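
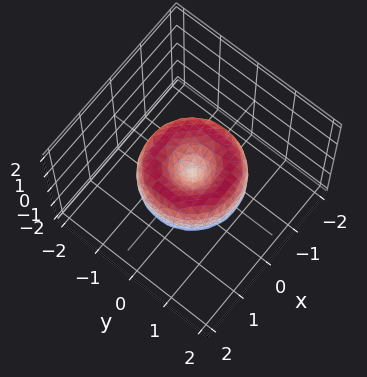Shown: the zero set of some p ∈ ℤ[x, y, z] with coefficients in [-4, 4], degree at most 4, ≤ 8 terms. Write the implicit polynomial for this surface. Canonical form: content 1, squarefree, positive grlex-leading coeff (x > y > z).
2*x^4 + 4*x^2*y^2 + 2*y^4 - 3*x^2 - 3*y^2 + 2*z^2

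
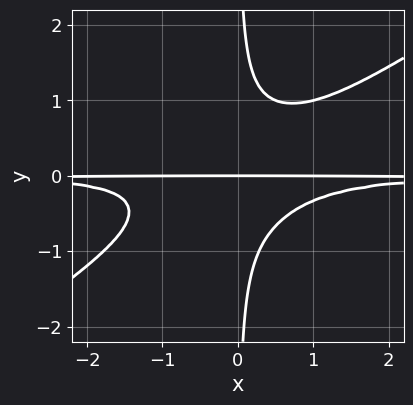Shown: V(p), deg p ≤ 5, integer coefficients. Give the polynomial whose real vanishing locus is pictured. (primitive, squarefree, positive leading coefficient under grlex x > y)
1. The degree is 4 — a generic line meets the curve in up to 4 points.
2. Checking where it meets the axes: the visible x-axis segment lies entirely on the curve; it crosses the y-axis at the gridline y = 0.
3. Together with the visible shape, these determine p as stated.

2*x^2*y^2 - 3*x*y^3 + y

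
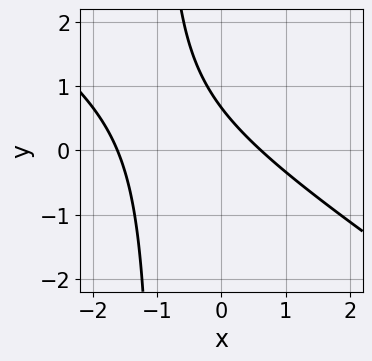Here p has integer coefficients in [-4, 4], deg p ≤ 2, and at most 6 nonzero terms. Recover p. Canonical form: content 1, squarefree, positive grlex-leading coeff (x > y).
2*x^2 + 3*x*y + 2*x + 3*y - 2

1. The degree is 2 — a generic line meets the curve in up to 2 points.
2. The integer polynomial consistent with all of this is the stated p.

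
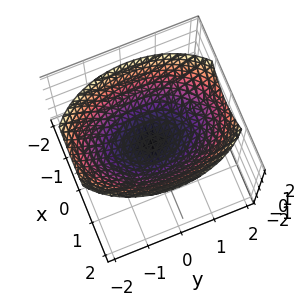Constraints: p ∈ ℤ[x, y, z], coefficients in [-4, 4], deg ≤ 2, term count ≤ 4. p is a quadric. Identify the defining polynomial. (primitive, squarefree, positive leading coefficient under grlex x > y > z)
2*x^2 + y^2 - 3*z

(a) deg p = 2.
(b) Symmetries: it's symmetric under y → −y, forcing even powers of y; mirror symmetry x ↦ −x ⇒ only even powers of x.
(c) From the axis intercepts and sections: one x-axis crossing is at x = 0; it meets the z-axis at z = 0 (among the integer gridlines); it crosses the y-axis at the gridline y = 0.
(d) Together with the visible shape, these determine p as stated.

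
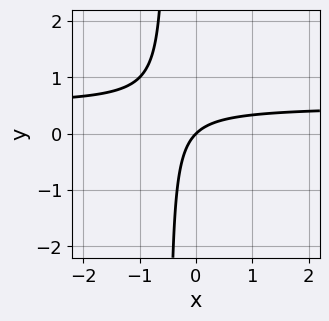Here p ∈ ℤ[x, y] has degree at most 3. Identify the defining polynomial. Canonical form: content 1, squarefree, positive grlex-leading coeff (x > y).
2*x*y - x + y

1. deg p = 2.
2. From the axis intercepts and sections: one x-axis crossing is at x = 0; it crosses the y-axis at the gridline y = 0.
3. Putting this together gives p.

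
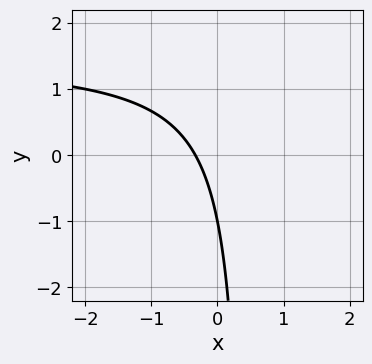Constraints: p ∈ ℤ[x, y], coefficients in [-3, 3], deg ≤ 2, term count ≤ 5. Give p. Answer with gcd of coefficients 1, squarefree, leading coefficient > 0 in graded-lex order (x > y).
(a) deg p = 2. A generic line meets the curve in up to 2 points.
(b) Reading off the gridlines: it crosses the y-axis at the gridline y = -1.
(c) These observations pin down the coefficients.

2*x*y - 3*x - y - 1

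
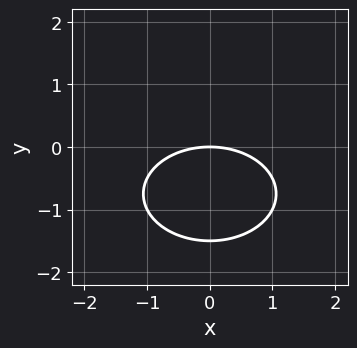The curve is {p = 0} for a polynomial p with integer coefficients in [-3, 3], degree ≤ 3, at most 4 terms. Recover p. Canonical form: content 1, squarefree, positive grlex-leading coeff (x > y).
x^2 + 2*y^2 + 3*y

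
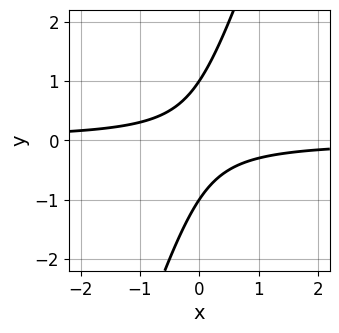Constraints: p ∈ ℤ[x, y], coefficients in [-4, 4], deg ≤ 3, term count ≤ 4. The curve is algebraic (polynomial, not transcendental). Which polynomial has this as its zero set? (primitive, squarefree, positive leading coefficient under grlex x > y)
(a) The degree is 2 — a generic line meets the curve in up to 2 points.
(b) Observable constraints: it misses every integer gridline on the x-axis; among the integer gridlines, it crosses the y-axis at y ∈ {-1, 1}.
(c) Fitting integer coefficients to these (and the overall shape) gives p.

3*x*y - y^2 + 1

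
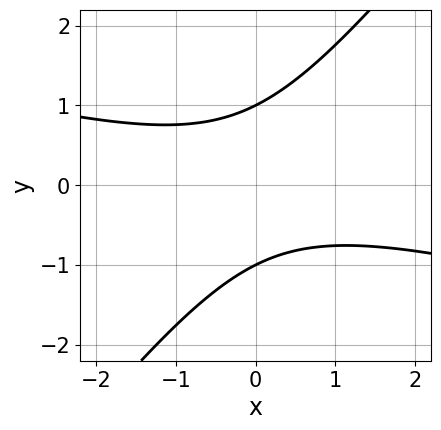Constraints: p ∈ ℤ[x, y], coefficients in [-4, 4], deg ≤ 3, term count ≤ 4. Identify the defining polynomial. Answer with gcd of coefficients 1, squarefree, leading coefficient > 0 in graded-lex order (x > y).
x^2 + 3*x*y - 3*y^2 + 3

1. deg p = 2. A generic line meets the curve in up to 2 points.
2. From the axis intercepts and sections: no x-intercept at any integer in the box; the y-axis gridline crossings are at y ∈ {-1, 1}.
3. The integer polynomial consistent with all of this is the stated p.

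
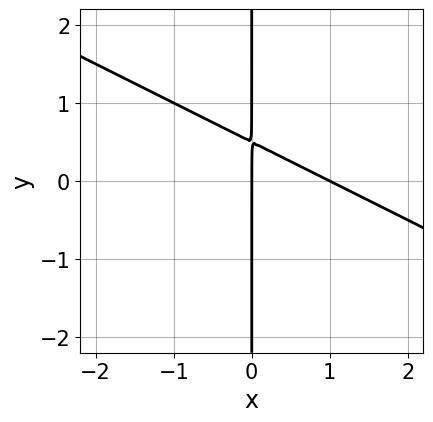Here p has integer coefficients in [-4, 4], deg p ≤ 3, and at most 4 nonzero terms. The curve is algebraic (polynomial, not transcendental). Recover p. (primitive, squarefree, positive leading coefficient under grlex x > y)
x^2 + 2*x*y - x

The degree is 2 — no degree-1 curve has this shape.
Reading off the gridlines: the x-axis gridline crossings are at x ∈ {0, 1}; the visible y-axis segment lies entirely on the curve.
Fitting integer coefficients to these (and the overall shape) gives p.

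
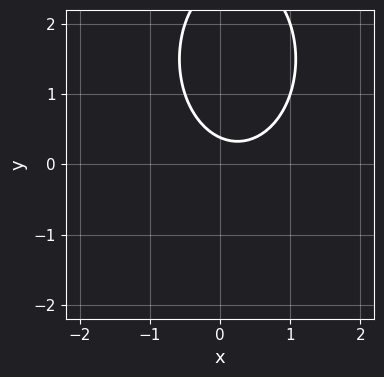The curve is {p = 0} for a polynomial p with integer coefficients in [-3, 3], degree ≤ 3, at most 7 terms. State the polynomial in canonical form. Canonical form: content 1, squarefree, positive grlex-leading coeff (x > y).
(a) The degree is 2 — the shape is more complex than any degree-1 curve.
(b) Observable constraints: it misses every integer gridline on the x-axis.
(c) Solving for integer coefficients yields p as stated.

2*x^2 + y^2 - x - 3*y + 1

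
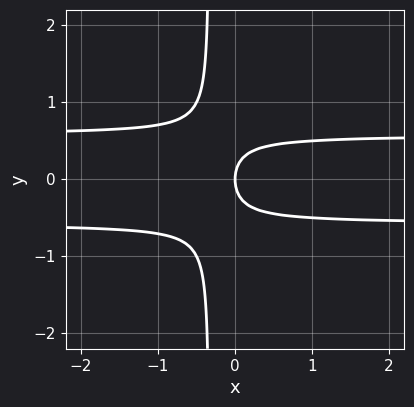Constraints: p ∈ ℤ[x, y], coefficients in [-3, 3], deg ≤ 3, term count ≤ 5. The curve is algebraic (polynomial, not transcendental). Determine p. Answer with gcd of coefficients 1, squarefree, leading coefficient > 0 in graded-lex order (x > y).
1. The degree is 3 — a generic line meets the curve in up to 3 points.
2. Symmetries: it's symmetric under y → −y, forcing even powers of y.
3. Against the integer gridlines: it meets the y-axis at y = 0 (among the integer gridlines); it meets the x-axis at x = 0 (among the integer gridlines).
4. The integer polynomial consistent with all of this is the stated p.

3*x*y^2 + y^2 - x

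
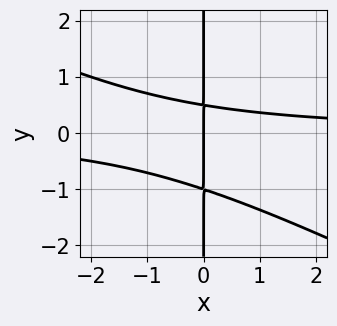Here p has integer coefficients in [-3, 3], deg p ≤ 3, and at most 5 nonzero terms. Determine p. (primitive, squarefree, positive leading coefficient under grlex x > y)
x^2*y + 2*x*y^2 + x*y - x

1. Degree: no degree-2 curve has this shape, so deg p = 3.
2. Observable constraints: the visible y-axis segment lies entirely on the curve; it meets the x-axis at x = 0 (among the integer gridlines).
3. The integer polynomial consistent with all of this is the stated p.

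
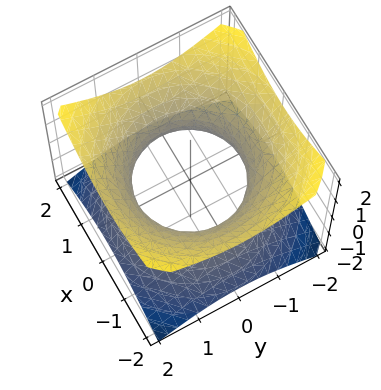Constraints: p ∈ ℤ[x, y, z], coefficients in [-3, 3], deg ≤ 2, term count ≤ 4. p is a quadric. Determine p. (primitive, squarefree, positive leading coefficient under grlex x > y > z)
2*x^2 + 2*y^2 - 3*z^2 - 3

1. The degree is 2 — an hourglass — one-sheet hyperboloid; a quadric.
2. By symmetry, the z-axis is an axis of rotation, so x and y enter only as x² + y²; mirror symmetry z ↦ −z ⇒ only even powers of z.
3. Checking where it meets the axes: the surface avoids every integer z-axis point in the box; a circular section at z = 1 has radius between 1 and 2.
4. Solving for integer coefficients yields p as stated.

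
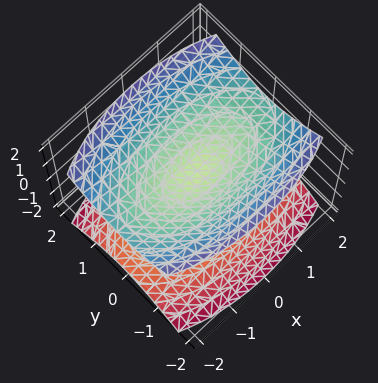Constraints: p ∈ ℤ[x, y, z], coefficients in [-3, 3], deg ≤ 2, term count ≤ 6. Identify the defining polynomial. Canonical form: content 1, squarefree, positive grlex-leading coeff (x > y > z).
First, I count 2 distinct pieces. They look like related sheets of one shape, so recover p as a whole.
Next, the degree is 2 — two sheets facing apart; a quadric.
Then, symmetries: the z ↦ −z reflection is a symmetry, so z appears only in even powers; it's symmetric under x → −x, forcing even powers of x; mirror symmetry y ↦ −y ⇒ only even powers of y.
Then, against the integer gridlines: the surface avoids every integer x-axis point in the box; it misses every integer gridline on the y-axis.
Finally, matching integer coefficients to the picture gives p.

x^2 + 3*y^2 - 3*z^2 + 1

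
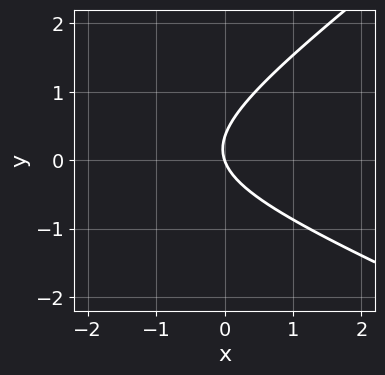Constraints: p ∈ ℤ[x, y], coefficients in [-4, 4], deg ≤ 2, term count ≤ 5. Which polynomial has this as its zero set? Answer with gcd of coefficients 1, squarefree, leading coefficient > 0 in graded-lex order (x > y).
x^2 + x*y - 3*y^2 + 3*x + y

(a) The degree is 2 — the shape is more complex than any degree-1 curve.
(b) Against the integer gridlines: one x-axis crossing is at x = 0; one y-axis crossing is at y = 0.
(c) Assembling these constraints gives the stated polynomial.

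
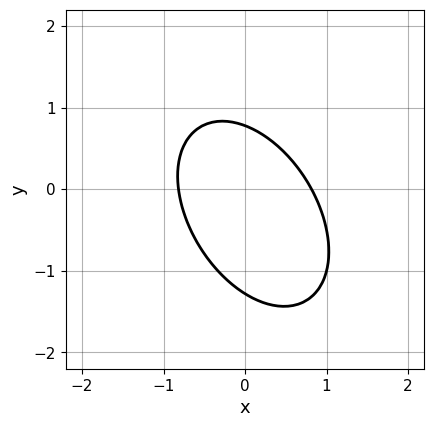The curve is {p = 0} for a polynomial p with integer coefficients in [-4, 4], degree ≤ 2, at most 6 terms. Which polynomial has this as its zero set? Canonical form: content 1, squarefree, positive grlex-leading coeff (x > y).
First, the degree is 2 — a generic line meets the curve in up to 2 points.
Finally, solving for integer coefficients yields p as stated.

3*x^2 + 2*x*y + 2*y^2 + y - 2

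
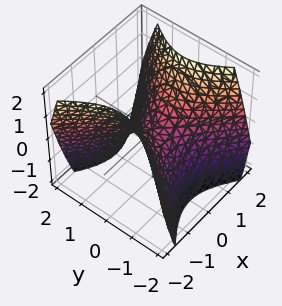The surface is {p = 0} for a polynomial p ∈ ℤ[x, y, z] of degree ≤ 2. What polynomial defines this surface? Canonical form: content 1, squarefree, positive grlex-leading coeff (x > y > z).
1. deg p = 2.
2. Symmetries: the y ↦ −y reflection is a symmetry, so y appears only in even powers; the x ↦ −x reflection is a symmetry, so x appears only in even powers.
3. Checking where it meets the axes: it crosses the z-axis at the gridline z = 0; one y-axis crossing is at y = 0; it crosses the x-axis at the gridline x = 0.
4. Putting this together gives p.

x^2 - y^2 - z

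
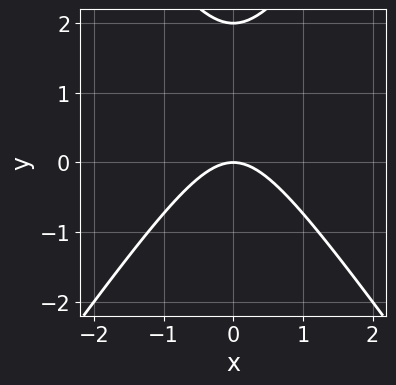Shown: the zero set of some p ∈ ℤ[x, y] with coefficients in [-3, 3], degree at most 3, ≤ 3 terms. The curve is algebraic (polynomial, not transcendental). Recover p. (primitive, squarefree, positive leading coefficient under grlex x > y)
2*x^2 - y^2 + 2*y

First, the degree is 2 — a generic line meets the curve in up to 2 points.
Then, symmetries: it's symmetric under x → −x, forcing even powers of x.
Then, against the integer gridlines: among the integer gridlines, it crosses the y-axis at y ∈ {0, 2}; it meets the x-axis at x = 0 (among the integer gridlines).
Finally, putting this together gives p.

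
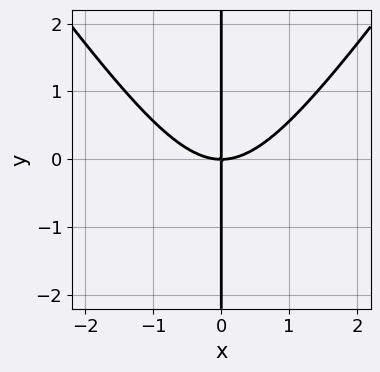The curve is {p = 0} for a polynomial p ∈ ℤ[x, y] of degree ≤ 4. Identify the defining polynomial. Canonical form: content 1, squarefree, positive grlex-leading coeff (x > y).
2*x^3 - x*y^2 - 3*x*y

deg p = 3. No degree-2 curve has this shape.
From the visible intercepts: one x-axis crossing is at x = 0; the visible y-axis segment lies entirely on the curve.
These observations pin down the coefficients.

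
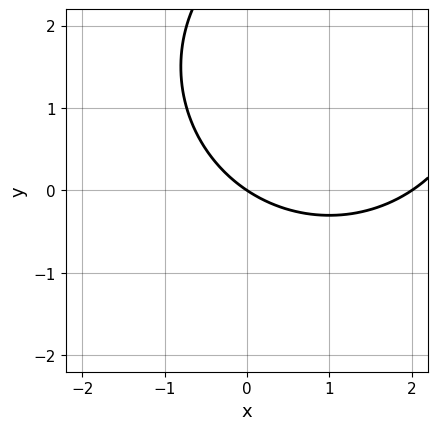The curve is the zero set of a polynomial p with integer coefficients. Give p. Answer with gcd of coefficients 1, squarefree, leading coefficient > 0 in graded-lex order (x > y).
deg p = 2. The shape is more complex than any degree-1 curve.
Observable constraints: it crosses the y-axis at the gridline y = 0; among the integer gridlines, it crosses the x-axis at x ∈ {0, 2}.
Assembling these constraints gives the stated polynomial.

x^2 + y^2 - 2*x - 3*y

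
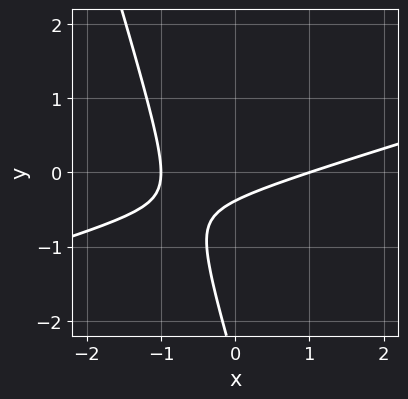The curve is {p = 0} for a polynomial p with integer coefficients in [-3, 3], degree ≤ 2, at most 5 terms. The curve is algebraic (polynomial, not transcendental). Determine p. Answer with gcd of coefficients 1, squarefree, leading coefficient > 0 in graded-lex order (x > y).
First, deg p = 2.
Then, from the axis intercepts and sections: among the integer gridlines, it crosses the x-axis at x ∈ {-1, 1}.
Finally, fitting integer coefficients to these (and the overall shape) gives p.

x^2 - 3*x*y - y^2 - 3*y - 1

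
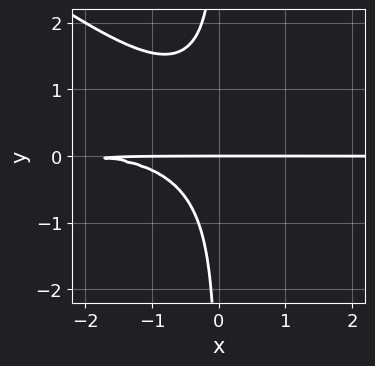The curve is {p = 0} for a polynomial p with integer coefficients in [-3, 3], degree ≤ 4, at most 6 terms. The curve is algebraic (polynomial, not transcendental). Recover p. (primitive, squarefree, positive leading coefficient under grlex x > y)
2*x^2*y^2 + 3*x*y^3 - 2*x*y^2 + x*y + 2*y

Degree: no degree-3 curve has this shape, so deg p = 4.
Reading off the gridlines: it meets the y-axis at y = 0 (among the integer gridlines); every point of the x-axis in the box is on the curve.
The integer polynomial consistent with all of this is the stated p.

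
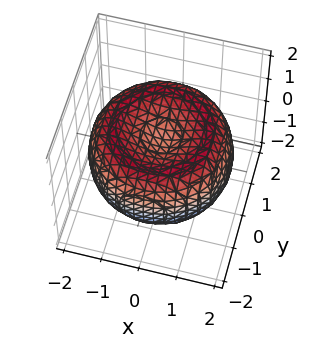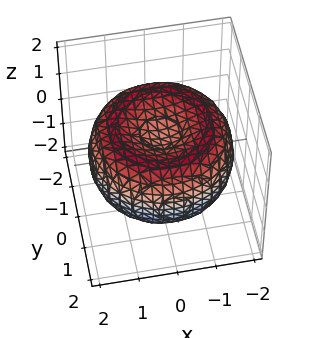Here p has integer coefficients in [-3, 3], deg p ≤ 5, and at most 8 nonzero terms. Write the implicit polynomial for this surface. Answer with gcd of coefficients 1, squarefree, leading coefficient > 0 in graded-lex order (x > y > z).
First, the degree is 4 — the shape is more complex than any degree-3 surface.
Next, symmetries: the surface is invariant under rotation about z: p = q(x² + y², z).
Then, reading off the gridlines: a circular section at z = 1 has radius exactly 1.
Finally, the integer polynomial consistent with all of this is the stated p.

x^4 + 2*x^2*y^2 + y^4 - 3*x^2 - 3*y^2 + 3*z^2 - 1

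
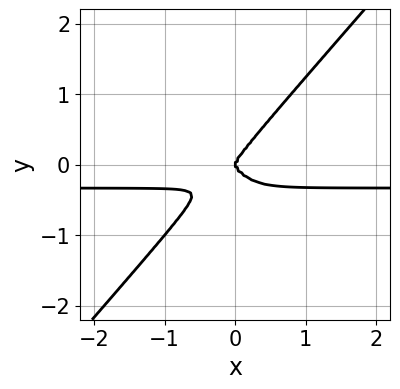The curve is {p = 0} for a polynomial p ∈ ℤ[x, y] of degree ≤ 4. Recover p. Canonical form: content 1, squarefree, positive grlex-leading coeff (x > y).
3*x^3*y - 2*y^4 + x^3

1. Degree: no degree-3 curve has this shape, so deg p = 4.
2. Reading off the gridlines: it crosses the x-axis at the gridline x = 0; one y-axis crossing is at y = 0.
3. The integer polynomial consistent with all of this is the stated p.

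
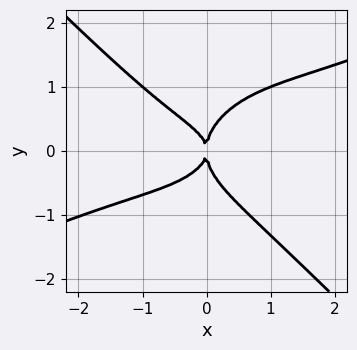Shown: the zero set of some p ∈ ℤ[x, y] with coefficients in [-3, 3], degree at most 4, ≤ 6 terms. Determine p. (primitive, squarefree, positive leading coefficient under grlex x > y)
x^4 - 2*x^3*y - 3*y^4 + 2*x*y^2 + 2*x^2

1. deg p = 4.
2. Checking where it meets the axes: it crosses the x-axis at the gridline x = 0; one y-axis crossing is at y = 0.
3. These observations pin down the coefficients.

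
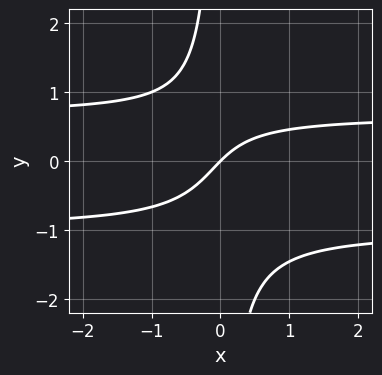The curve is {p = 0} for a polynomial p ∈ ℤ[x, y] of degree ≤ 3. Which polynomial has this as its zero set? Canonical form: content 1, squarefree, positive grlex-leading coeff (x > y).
3*x*y^2 + x*y - 2*x + 2*y

The degree is 3 — the shape is more complex than any degree-2 curve.
Checking where it meets the axes: one y-axis crossing is at y = 0; it crosses the x-axis at the gridline x = 0.
Putting this together gives p.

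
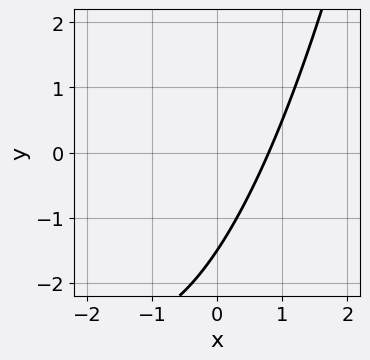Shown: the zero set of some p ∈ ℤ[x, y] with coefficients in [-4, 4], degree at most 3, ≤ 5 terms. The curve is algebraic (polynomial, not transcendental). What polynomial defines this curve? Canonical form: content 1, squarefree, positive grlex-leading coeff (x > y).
1. Degree: the shape is more complex than any degree-1 curve, so deg p = 2.
2. Solving for integer coefficients yields p as stated.

x^2 + 3*x - 2*y - 3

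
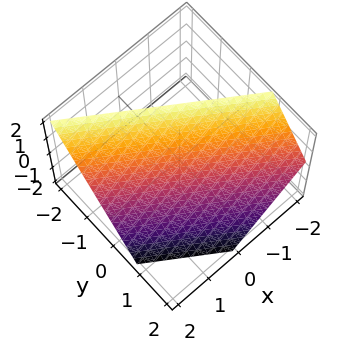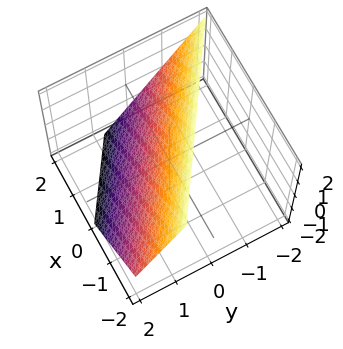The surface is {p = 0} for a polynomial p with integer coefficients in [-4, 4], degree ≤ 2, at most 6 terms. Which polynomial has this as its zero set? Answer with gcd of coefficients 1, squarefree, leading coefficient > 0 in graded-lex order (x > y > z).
2*x + 3*y + 2*z - 2

1. deg p = 1.
2. Checking where it meets the axes: it meets the z-axis at z = 1 (among the integer gridlines); it crosses the x-axis at the gridline x = 1.
3. Assembling these constraints gives the stated polynomial.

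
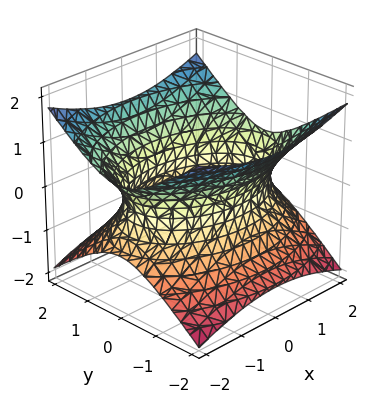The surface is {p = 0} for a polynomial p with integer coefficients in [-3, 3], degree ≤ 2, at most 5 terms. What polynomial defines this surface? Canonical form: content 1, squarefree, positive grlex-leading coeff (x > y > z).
1. deg p = 2. One connected sheet with a waist; a quadric.
2. Symmetries: the x ↦ −x reflection is a symmetry, so x appears only in even powers; the z ↦ −z reflection is a symmetry, so z appears only in even powers; mirror symmetry y ↦ −y ⇒ only even powers of y.
3. Reading off the gridlines: the surface avoids every integer z-axis point in the box.
4. The integer polynomial consistent with all of this is the stated p.

x^2 + 2*y^2 - 3*z^2 - 3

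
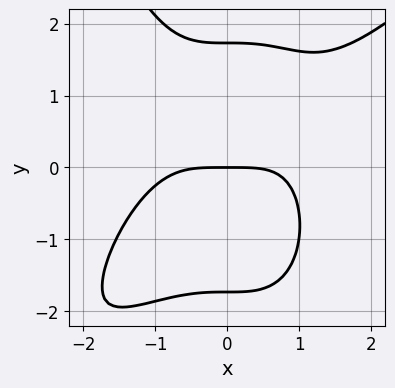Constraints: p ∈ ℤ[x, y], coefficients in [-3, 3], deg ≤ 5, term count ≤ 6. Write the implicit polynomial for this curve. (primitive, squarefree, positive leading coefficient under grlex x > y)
x^4 - x^3*y - y^3 + 3*y

(a) The degree is 4 — a generic line meets the curve in up to 4 points.
(b) From the axis intercepts and sections: it crosses the y-axis at the gridline y = 0; it crosses the x-axis at the gridline x = 0.
(c) Putting this together gives p.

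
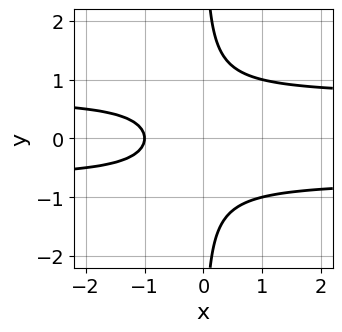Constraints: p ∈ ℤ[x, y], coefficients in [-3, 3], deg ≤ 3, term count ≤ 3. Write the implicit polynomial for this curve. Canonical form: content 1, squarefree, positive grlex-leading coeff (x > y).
2*x*y^2 - x - 1

First, deg p = 3. No degree-2 curve has this shape.
Next, symmetries: mirror symmetry y ↦ −y ⇒ only even powers of y.
Then, against the integer gridlines: it meets the x-axis at x = -1 (among the integer gridlines); no y-intercept at any integer in the box.
Finally, solving for integer coefficients yields p as stated.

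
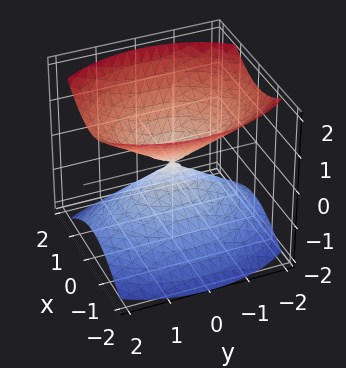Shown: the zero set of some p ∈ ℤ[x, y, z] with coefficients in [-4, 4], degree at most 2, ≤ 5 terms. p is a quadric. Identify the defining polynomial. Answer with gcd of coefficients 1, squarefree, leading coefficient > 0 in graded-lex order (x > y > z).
2*x^2 + y^2 - 2*z^2

1. The picture has 2 separate pieces. They look like related sheets of one shape, so recover p as a whole.
2. deg p = 2. A double cone through the origin; a quadric.
3. Symmetries: mirror symmetry y ↦ −y ⇒ only even powers of y; it's symmetric under x → −x, forcing even powers of x; it's symmetric under z → −z, forcing even powers of z.
4. Against the integer gridlines: one z-axis crossing is at z = 0; it crosses the y-axis at the gridline y = 0; it meets the x-axis at x = 0 (among the integer gridlines).
5. Matching integer coefficients to the picture gives p.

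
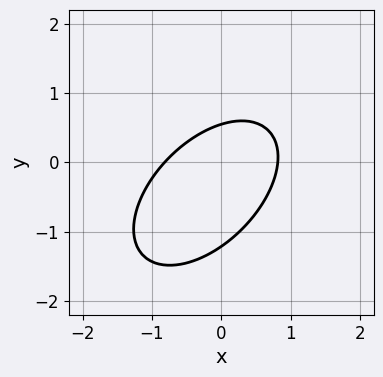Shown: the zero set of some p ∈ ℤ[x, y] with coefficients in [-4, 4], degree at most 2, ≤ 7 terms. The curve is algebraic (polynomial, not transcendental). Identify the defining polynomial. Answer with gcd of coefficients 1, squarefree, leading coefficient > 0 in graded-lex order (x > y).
3*x^2 - 3*x*y + 3*y^2 + 2*y - 2

(a) deg p = 2.
(b) Putting this together gives p.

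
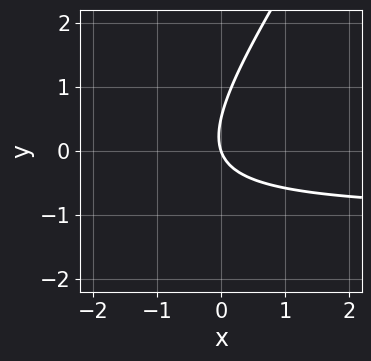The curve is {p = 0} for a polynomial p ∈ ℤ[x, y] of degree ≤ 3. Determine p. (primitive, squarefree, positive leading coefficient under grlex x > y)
(a) The degree is 2 — the shape is more complex than any degree-1 curve.
(b) From the axis intercepts and sections: it crosses the x-axis at the gridline x = 0; one y-axis crossing is at y = 0.
(c) Fitting integer coefficients to these (and the overall shape) gives p.

3*x*y - 2*y^2 + 3*x + y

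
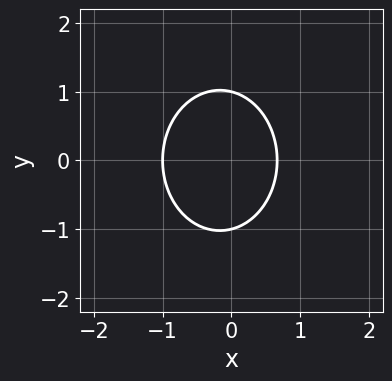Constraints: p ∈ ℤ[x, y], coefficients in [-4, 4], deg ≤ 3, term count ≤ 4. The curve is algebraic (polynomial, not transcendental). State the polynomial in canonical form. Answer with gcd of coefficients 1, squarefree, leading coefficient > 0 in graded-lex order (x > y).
First, the degree is 2 — no degree-1 curve has this shape.
Then, symmetries: the y ↦ −y reflection is a symmetry, so y appears only in even powers.
Then, checking where it meets the axes: it crosses the x-axis at the gridline x = -1; the y-axis gridline crossings are at y ∈ {-1, 1}.
Finally, the integer polynomial consistent with all of this is the stated p.

3*x^2 + 2*y^2 + x - 2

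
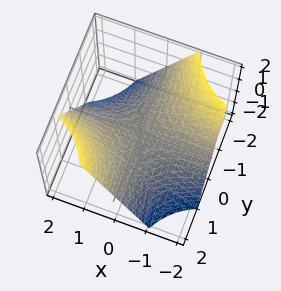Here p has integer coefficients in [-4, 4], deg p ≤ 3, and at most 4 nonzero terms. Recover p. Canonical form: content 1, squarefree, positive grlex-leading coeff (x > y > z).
x*y - z

First, deg p = 2.
Next, from the visible intercepts: it meets the z-axis at z = 0 (among the integer gridlines); every point of the x-axis in the box is on the surface; every point of the y-axis in the box is on the surface.
Finally, matching integer coefficients to the picture gives p.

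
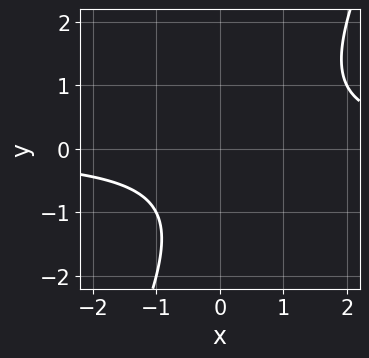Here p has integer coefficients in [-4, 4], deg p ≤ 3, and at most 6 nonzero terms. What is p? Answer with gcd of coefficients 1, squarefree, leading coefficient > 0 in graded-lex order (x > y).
2*x*y - y^2 - y - 2

First, the degree is 2 — the shape is more complex than any degree-1 curve.
Then, from the visible intercepts: the curve avoids every integer x-axis point in the box; the curve avoids every integer y-axis point in the box.
Finally, these observations pin down the coefficients.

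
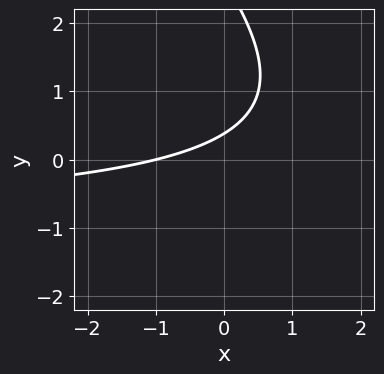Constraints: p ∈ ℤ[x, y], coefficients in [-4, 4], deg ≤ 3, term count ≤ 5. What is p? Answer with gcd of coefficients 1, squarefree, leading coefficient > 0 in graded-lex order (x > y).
x*y + y^2 + x - 3*y + 1

1. deg p = 2. No degree-1 curve has this shape.
2. From the axis intercepts and sections: one x-axis crossing is at x = -1.
3. Putting this together gives p.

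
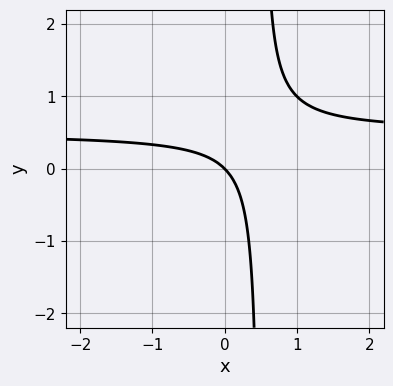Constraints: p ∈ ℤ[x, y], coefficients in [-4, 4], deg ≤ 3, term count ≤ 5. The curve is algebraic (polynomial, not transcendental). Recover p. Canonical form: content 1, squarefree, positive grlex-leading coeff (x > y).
2*x*y - x - y

1. deg p = 2.
2. From the axis intercepts and sections: it crosses the x-axis at the gridline x = 0; it crosses the y-axis at the gridline y = 0.
3. Fitting integer coefficients to these (and the overall shape) gives p.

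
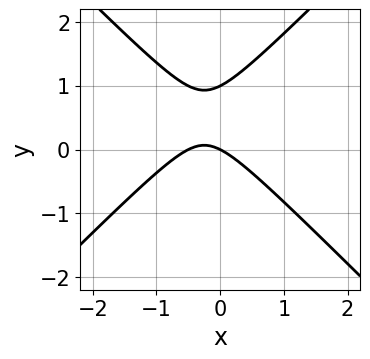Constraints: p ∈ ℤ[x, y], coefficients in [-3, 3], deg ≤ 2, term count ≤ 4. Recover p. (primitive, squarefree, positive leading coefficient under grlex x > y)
2*x^2 - 2*y^2 + x + 2*y

First, deg p = 2. No degree-1 curve has this shape.
Then, against the integer gridlines: it crosses the x-axis at the gridline x = 0; among the integer gridlines, it crosses the y-axis at y ∈ {0, 1}.
Finally, assembling these constraints gives the stated polynomial.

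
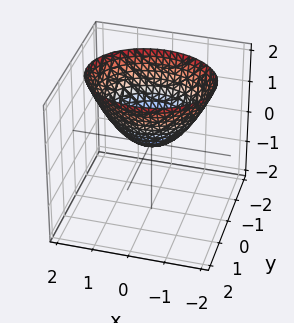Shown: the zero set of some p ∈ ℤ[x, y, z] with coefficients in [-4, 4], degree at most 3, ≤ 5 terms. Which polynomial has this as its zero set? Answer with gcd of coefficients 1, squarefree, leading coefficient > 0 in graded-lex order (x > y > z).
First, degree: a single bowl opening along one axis; a quadric, so deg p = 2.
Then, symmetries: the y ↦ −y reflection is a symmetry, so y appears only in even powers; it's symmetric under x → −x, forcing even powers of x.
Then, reading off the gridlines: one z-axis crossing is at z = 0; it meets the x-axis at x = 0 (among the integer gridlines); it crosses the y-axis at the gridline y = 0.
Finally, fitting integer coefficients to these (and the overall shape) gives p.

2*x^2 + 3*y^2 - 3*z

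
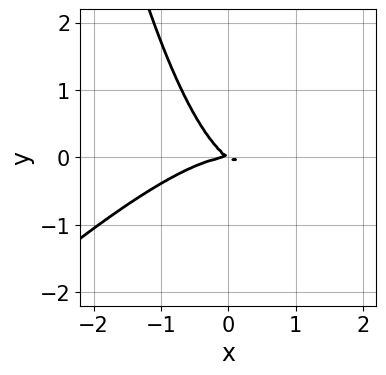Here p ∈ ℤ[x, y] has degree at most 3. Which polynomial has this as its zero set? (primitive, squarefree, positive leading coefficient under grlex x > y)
deg p = 3.
Reading off the gridlines: one x-axis crossing is at x = 0; it crosses the y-axis at the gridline y = 0.
Matching integer coefficients to the picture gives p.

2*x^3 - 2*x^2*y + 2*x*y + 3*y^2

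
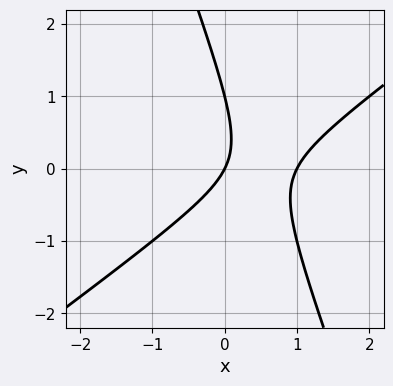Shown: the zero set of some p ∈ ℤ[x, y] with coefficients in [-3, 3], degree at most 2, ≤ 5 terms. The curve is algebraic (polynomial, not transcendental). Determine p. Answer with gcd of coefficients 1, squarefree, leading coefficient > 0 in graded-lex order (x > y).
The degree is 2 — a generic line meets the curve in up to 2 points.
From the visible intercepts: among the integer gridlines, it crosses the x-axis at x ∈ {0, 1}; among the integer gridlines, it crosses the y-axis at y ∈ {0, 1}.
Assembling these constraints gives the stated polynomial.

2*x^2 - 2*x*y - y^2 - 2*x + y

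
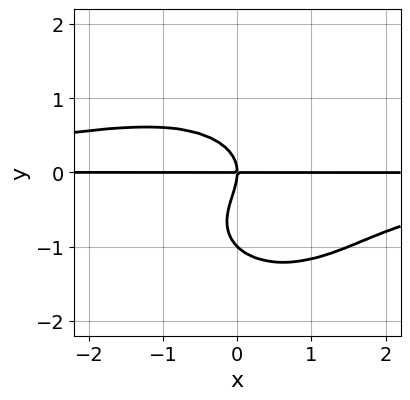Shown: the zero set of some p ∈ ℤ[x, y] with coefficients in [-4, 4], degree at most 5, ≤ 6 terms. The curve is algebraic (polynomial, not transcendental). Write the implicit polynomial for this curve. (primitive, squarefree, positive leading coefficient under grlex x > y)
2*x^2*y^2 + 3*y^4 + 3*y^3 + 3*x*y

First, deg p = 4.
Then, reading off the gridlines: the visible x-axis segment lies entirely on the curve; among the integer gridlines, it crosses the y-axis at y ∈ {-1, 0}.
Finally, putting this together gives p.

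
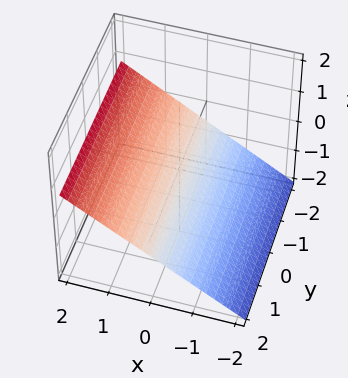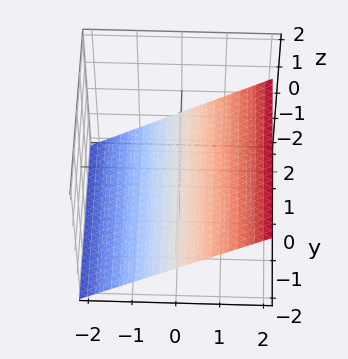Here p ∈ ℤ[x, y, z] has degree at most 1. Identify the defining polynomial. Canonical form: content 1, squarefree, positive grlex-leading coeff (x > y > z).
2*x - 3*z - 2

Degree: every cross-section is a straight line — this is a plane, so deg p = 1.
Against the integer gridlines: it meets the x-axis at x = 1 (among the integer gridlines); no y-intercept at any integer in the box.
Putting this together gives p.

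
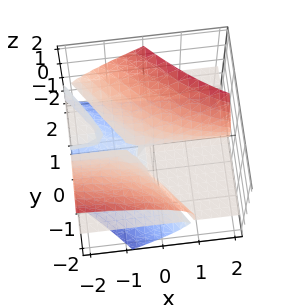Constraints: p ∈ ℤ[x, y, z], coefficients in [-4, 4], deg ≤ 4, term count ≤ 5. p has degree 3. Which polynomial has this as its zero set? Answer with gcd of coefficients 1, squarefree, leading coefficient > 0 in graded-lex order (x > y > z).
1. The degree is 3 — a generic line meets the surface in up to 3 points.
2. Observable constraints: every point of the y-axis in the box is on the surface; it crosses the z-axis at the gridline z = 0.
3. Putting this together gives p.

3*x*y*z + 2*x*z^2 + 2*y^2*z - 3*z^3 + 2*y*z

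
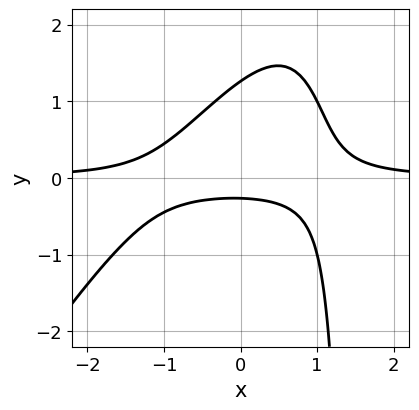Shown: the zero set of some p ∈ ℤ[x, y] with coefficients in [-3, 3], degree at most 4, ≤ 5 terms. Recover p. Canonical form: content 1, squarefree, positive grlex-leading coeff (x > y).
(a) Degree: the shape is more complex than any degree-2 curve, so deg p = 3.
(b) Checking where it meets the axes: it misses every integer gridline on the x-axis.
(c) Assembling these constraints gives the stated polynomial.

3*x^2*y - 2*x*y^2 + 3*y^2 - 3*y - 1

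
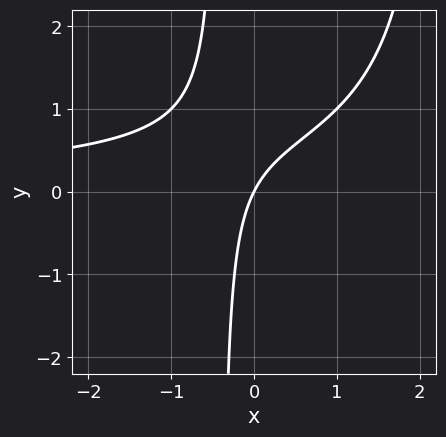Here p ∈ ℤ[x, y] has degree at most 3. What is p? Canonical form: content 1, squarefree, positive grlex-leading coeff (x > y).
x^2*y - 2*x*y + 2*x - y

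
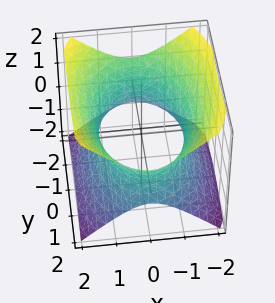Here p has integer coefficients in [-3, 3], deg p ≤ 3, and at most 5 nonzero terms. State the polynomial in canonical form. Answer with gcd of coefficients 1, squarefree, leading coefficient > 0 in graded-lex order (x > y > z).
First, the degree is 2 — one connected sheet with a waist; a quadric.
Then, symmetries: the z ↦ −z reflection is a symmetry, so z appears only in even powers; mirror symmetry y ↦ −y ⇒ only even powers of y; the x ↦ −x reflection is a symmetry, so x appears only in even powers.
Next, against the integer gridlines: the surface avoids every integer z-axis point in the box.
Finally, fitting integer coefficients to these (and the overall shape) gives p.

2*x^2 + y^2 - 2*z^2 - 3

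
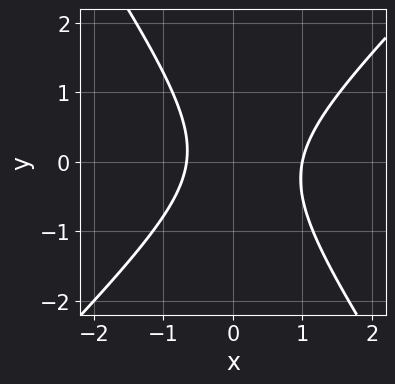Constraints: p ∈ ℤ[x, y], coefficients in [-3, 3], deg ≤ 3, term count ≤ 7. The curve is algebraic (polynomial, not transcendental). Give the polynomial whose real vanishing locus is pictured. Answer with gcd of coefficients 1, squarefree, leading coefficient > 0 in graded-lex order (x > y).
First, degree: no degree-1 curve has this shape, so deg p = 2.
Next, against the integer gridlines: the curve avoids every integer y-axis point in the box; one x-axis crossing is at x = 1.
Finally, the integer polynomial consistent with all of this is the stated p.

3*x^2 - x*y - 2*y^2 - x - 2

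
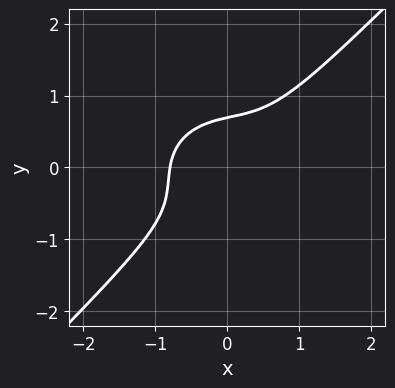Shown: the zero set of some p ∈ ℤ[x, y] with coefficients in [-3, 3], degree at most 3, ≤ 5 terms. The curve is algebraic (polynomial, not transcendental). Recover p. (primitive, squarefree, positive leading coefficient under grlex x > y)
Degree: the shape is more complex than any degree-2 curve, so deg p = 3.
Solving for integer coefficients yields p as stated.

2*x^3 - x^2*y + 2*x*y^2 - 3*y^3 + 1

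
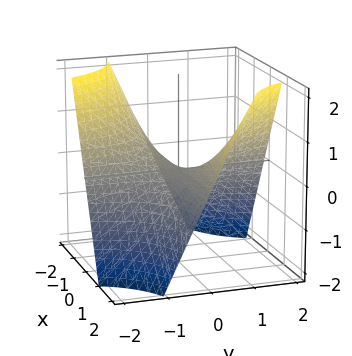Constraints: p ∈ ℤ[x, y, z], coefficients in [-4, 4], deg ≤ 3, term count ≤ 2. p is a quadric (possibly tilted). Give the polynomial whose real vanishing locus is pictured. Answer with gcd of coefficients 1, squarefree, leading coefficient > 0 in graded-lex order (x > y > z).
x*y - z

1. Degree: the shape is more complex than any degree-1 surface, so deg p = 2.
2. From the axis intercepts and sections: it meets the z-axis at z = 0 (among the integer gridlines); the visible y-axis segment lies entirely on the surface.
3. Matching integer coefficients to the picture gives p. Check: (-2, 0, 0) on the x-axis lies on the surface, and p(-2, 0, 0) = 0. ✓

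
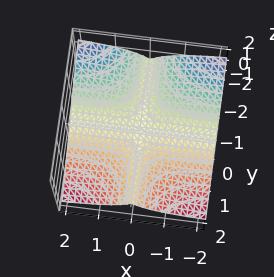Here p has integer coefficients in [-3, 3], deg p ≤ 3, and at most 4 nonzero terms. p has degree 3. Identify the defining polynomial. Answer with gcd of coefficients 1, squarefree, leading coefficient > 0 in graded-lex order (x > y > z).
2*x^2*y + 3*x^2*z + 2*z^3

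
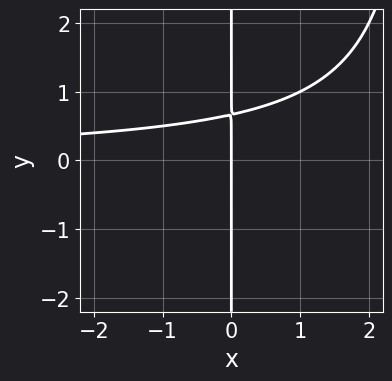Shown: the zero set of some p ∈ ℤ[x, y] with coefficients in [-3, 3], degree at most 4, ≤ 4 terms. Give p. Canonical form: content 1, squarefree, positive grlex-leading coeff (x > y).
x^2*y - 3*x*y + 2*x

(a) Degree: no degree-2 curve has this shape, so deg p = 3.
(b) Against the integer gridlines: it meets the x-axis at x = 0 (among the integer gridlines); every point of the y-axis in the box is on the curve.
(c) The integer polynomial consistent with all of this is the stated p.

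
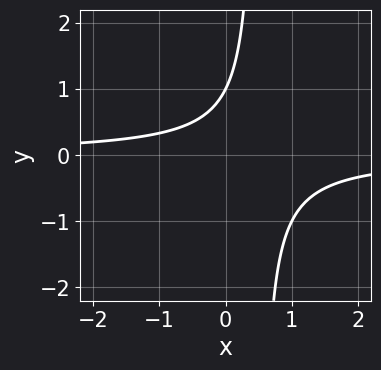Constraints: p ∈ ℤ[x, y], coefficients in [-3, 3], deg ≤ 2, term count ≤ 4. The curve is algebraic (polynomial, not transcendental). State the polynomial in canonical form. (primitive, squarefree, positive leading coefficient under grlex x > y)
2*x*y - y + 1

(a) Degree: no degree-1 curve has this shape, so deg p = 2.
(b) From the visible intercepts: it misses every integer gridline on the x-axis; one y-axis crossing is at y = 1.
(c) Fitting integer coefficients to these (and the overall shape) gives p.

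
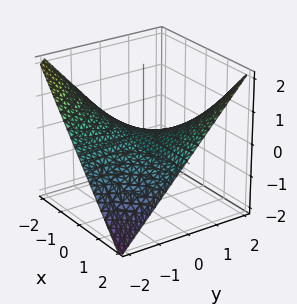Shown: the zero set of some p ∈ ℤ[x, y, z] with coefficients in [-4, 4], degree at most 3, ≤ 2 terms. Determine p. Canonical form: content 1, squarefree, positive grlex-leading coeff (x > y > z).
(a) Degree: a saddle surface; a quadric, so deg p = 2.
(b) From the visible intercepts: every point of the y-axis in the box is on the surface; one z-axis crossing is at z = 0.
(c) Matching integer coefficients to the picture gives p. Check: (1, 0, 0) on the x-axis lies on the surface, and p(1, 0, 0) = 0. ✓

x*y - 2*z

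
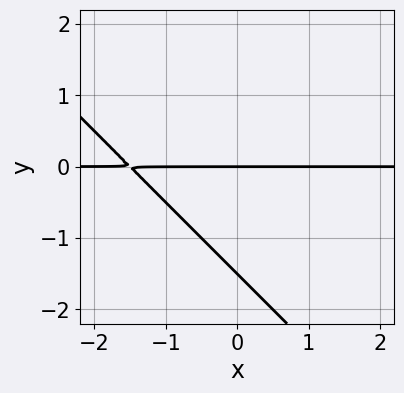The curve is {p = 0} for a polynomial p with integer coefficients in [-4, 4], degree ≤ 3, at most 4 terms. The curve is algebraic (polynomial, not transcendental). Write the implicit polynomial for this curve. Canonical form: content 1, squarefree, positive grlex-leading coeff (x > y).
2*x*y + 2*y^2 + 3*y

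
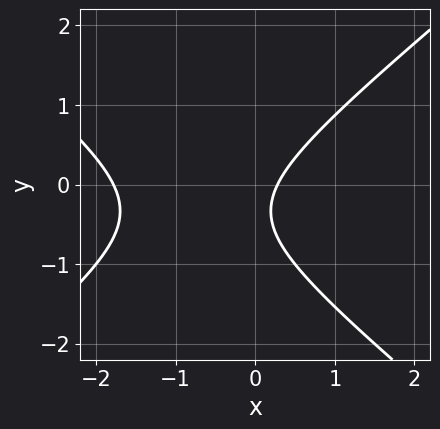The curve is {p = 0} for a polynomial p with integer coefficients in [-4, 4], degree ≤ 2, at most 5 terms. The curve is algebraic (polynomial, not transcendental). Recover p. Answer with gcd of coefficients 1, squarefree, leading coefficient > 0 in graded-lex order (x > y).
deg p = 2. No degree-1 curve has this shape.
From the axis intercepts and sections: the curve avoids every integer y-axis point in the box.
Putting this together gives p.

2*x^2 - 3*y^2 + 3*x - 2*y - 1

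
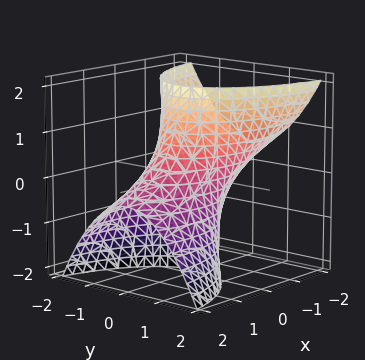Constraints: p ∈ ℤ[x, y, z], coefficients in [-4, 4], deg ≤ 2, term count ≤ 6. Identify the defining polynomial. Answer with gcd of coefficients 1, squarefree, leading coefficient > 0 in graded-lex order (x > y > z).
x^2 + 3*x*z + 3*y^2 - 2

Degree: the shape is more complex than any degree-1 surface, so deg p = 2.
From the axis intercepts and sections: no z-intercept at any integer in the box.
Putting this together gives p.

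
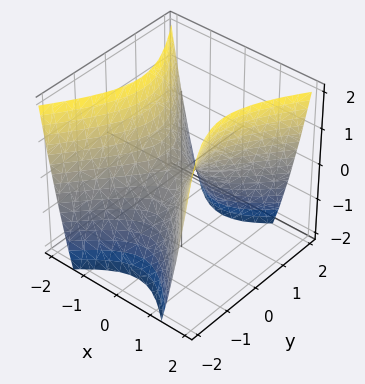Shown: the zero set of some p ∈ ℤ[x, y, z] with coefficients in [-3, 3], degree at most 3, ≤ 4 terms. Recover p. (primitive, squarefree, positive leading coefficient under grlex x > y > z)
3*x^2 - 2*y^2 - 2*z

Degree: a saddle surface; a quadric, so deg p = 2.
Symmetries: the x ↦ −x reflection is a symmetry, so x appears only in even powers; it's symmetric under y → −y, forcing even powers of y.
From the visible intercepts: it meets the z-axis at z = 0 (among the integer gridlines); it crosses the x-axis at the gridline x = 0; one y-axis crossing is at y = 0.
Matching integer coefficients to the picture gives p.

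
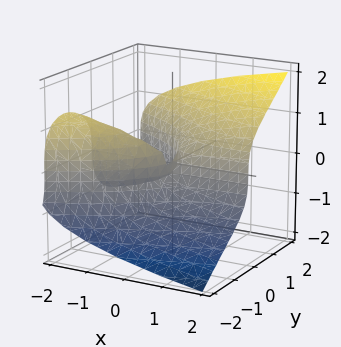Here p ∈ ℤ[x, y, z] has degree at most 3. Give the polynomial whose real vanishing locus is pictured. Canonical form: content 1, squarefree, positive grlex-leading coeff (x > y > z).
y^3 - 2*z^3 + 2*x*y

Degree: the shape is more complex than any degree-2 surface, so deg p = 3.
Reading off the gridlines: the visible x-axis segment lies entirely on the surface; one y-axis crossing is at y = 0.
Assembling these constraints gives the stated polynomial.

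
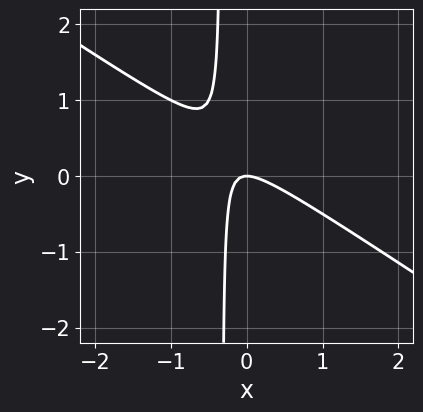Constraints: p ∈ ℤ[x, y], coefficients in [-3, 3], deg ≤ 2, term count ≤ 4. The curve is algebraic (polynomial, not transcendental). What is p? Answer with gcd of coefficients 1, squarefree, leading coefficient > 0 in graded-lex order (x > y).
2*x^2 + 3*x*y + y

First, degree: a generic line meets the curve in up to 2 points, so deg p = 2.
Then, reading off the gridlines: it meets the x-axis at x = 0 (among the integer gridlines); one y-axis crossing is at y = 0.
Finally, putting this together gives p.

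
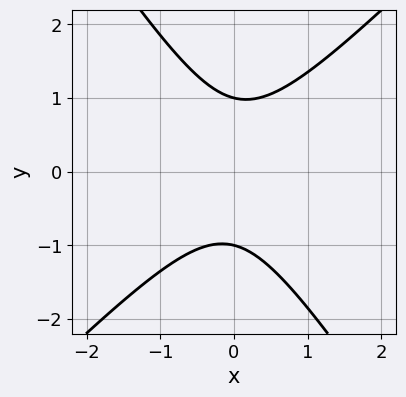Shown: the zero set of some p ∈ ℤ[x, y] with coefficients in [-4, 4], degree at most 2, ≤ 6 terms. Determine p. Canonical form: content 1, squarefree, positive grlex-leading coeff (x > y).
First, degree: no degree-1 curve has this shape, so deg p = 2.
Then, reading off the gridlines: the y-axis gridline crossings are at y ∈ {-1, 1}; the curve avoids every integer x-axis point in the box.
Finally, these observations pin down the coefficients.

3*x^2 - x*y - 2*y^2 + 2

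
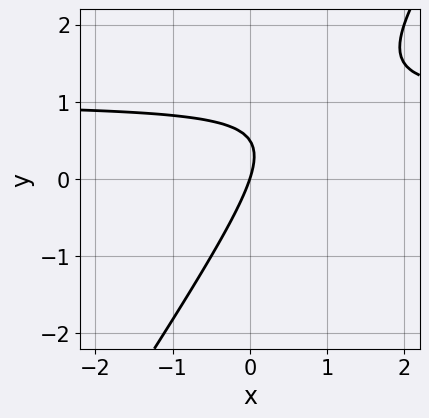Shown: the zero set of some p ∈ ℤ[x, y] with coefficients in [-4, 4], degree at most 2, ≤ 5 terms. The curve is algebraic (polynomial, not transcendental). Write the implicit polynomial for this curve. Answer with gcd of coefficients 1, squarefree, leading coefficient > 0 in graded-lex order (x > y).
3*x*y - 2*y^2 - 3*x + y

The degree is 2 — the shape is more complex than any degree-1 curve.
From the visible intercepts: it crosses the x-axis at the gridline x = 0; it crosses the y-axis at the gridline y = 0.
Matching integer coefficients to the picture gives p.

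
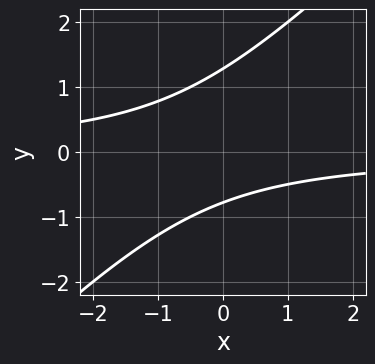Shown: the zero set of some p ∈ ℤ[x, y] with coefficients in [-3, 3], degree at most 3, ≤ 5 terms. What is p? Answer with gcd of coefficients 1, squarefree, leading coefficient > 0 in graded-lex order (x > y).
deg p = 2.
Against the integer gridlines: it misses every integer gridline on the x-axis.
Fitting integer coefficients to these (and the overall shape) gives p.

2*x*y - 2*y^2 + y + 2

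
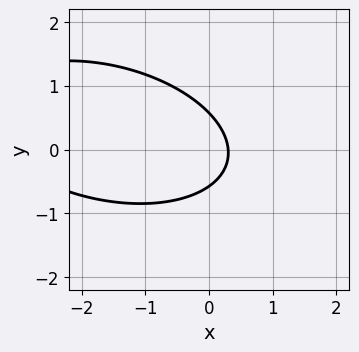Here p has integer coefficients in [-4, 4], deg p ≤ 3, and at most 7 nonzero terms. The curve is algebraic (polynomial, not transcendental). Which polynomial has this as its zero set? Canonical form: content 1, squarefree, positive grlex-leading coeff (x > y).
x^2 + x*y + 3*y^2 + 3*x - 1

First, the degree is 2 — no degree-1 curve has this shape.
Finally, putting this together gives p.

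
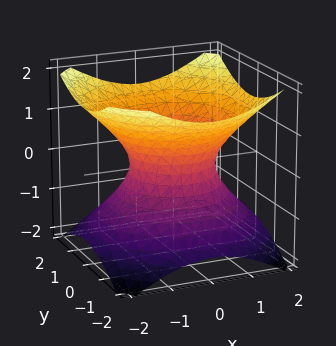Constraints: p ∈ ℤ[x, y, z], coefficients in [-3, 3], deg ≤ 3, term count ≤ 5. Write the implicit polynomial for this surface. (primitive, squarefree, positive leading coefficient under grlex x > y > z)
2*x^2 + 2*y^2 - 3*z^2 - 2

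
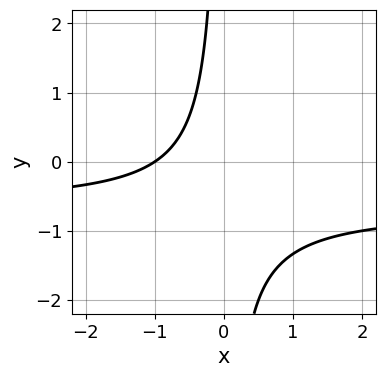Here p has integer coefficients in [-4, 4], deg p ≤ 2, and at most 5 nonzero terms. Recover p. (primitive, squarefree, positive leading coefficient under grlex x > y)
3*x*y + 2*x + 2

1. Degree: no degree-1 curve has this shape, so deg p = 2.
2. From the axis intercepts and sections: it crosses the x-axis at the gridline x = -1; it misses every integer gridline on the y-axis.
3. Solving for integer coefficients yields p as stated.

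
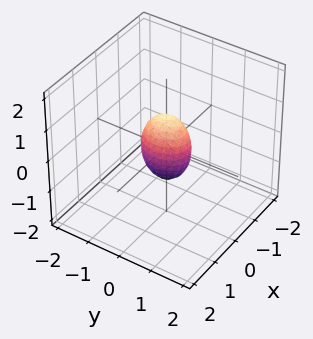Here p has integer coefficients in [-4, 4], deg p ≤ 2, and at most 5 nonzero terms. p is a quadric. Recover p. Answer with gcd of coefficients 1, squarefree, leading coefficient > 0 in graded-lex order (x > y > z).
3*x^2 + 2*y^2 + z^2 - 1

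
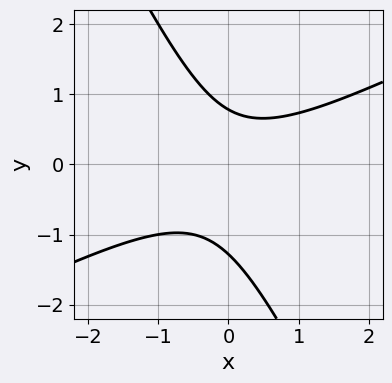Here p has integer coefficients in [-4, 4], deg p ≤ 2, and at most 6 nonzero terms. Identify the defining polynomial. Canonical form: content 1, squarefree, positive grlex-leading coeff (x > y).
2*x^2 - 3*x*y - 2*y^2 - y + 2

The degree is 2 — a generic line meets the curve in up to 2 points.
From the axis intercepts and sections: it misses every integer gridline on the x-axis.
Putting this together gives p.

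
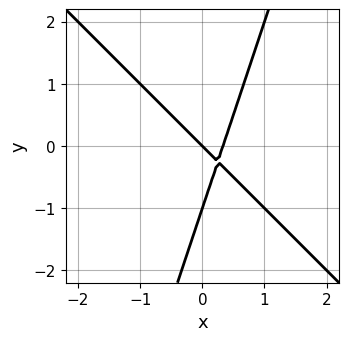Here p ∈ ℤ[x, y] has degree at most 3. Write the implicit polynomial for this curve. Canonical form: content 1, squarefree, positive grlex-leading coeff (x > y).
3*x^2 + 2*x*y - y^2 - x - y

deg p = 2. A generic line meets the curve in up to 2 points.
From the axis intercepts and sections: the y-axis gridline crossings are at y ∈ {-1, 0}; it meets the x-axis at x = 0 (among the integer gridlines).
Fitting integer coefficients to these (and the overall shape) gives p.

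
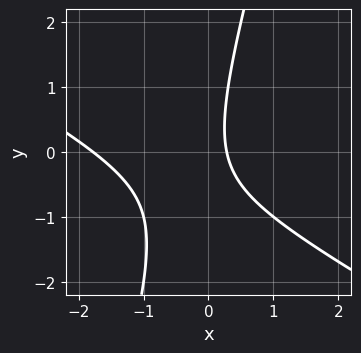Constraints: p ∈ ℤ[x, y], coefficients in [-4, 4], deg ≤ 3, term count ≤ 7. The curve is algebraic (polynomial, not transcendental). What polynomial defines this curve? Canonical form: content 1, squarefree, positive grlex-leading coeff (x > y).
2*x^2 + 3*x*y - y^2 + 3*x - 1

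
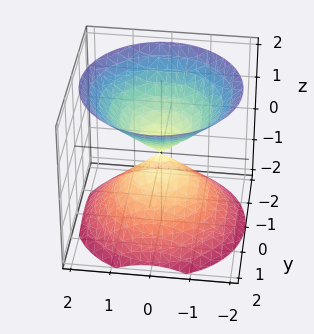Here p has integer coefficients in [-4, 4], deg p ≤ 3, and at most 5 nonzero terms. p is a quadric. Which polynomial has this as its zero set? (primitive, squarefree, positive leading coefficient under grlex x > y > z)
1. The picture has 2 separate pieces. They look like related sheets of one shape, so recover p as a whole.
2. deg p = 2. A double cone through the origin; a quadric.
3. Symmetries: the surface is invariant under rotation about z: p = q(x² + y², z); it's symmetric under z → −z, forcing even powers of z.
4. Against the integer gridlines: it meets the x-axis at x = 0 (among the integer gridlines); one z-axis crossing is at z = 0; a circular section at z = -1 has radius exactly 1; it meets the y-axis at y = 0 (among the integer gridlines).
5. These observations pin down the coefficients.

x^2 + y^2 - z^2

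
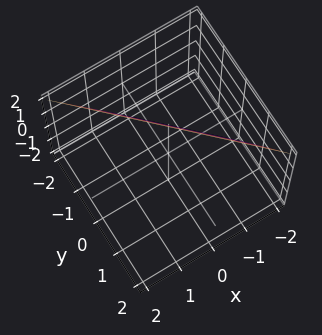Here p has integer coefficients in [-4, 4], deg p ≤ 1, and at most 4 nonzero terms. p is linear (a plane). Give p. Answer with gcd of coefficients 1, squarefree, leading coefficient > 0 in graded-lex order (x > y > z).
1. The degree is 1 — every cross-section is a straight line — this is a plane.
2. Observable constraints: it meets the z-axis at z = 2 (among the integer gridlines); one y-axis crossing is at y = -1.
3. These observations pin down the coefficients.

2*x + 2*y - z + 2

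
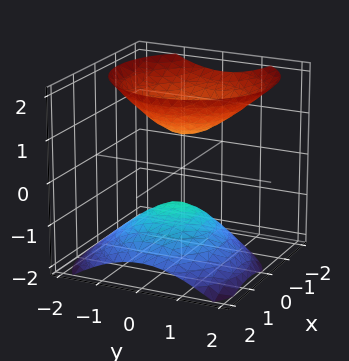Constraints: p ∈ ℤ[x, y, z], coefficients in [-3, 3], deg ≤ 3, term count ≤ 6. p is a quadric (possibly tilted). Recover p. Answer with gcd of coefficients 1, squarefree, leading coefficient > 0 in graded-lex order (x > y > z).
3*x^2 + 2*x*z + 3*y^2 - 3*z^2 + 2

(a) There are 2 components.
(b) deg p = 2.
(c) Against the integer gridlines: no x-intercept at any integer in the box; no y-intercept at any integer in the box.
(d) Solving for integer coefficients yields p as stated.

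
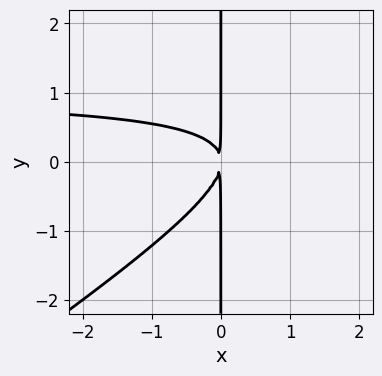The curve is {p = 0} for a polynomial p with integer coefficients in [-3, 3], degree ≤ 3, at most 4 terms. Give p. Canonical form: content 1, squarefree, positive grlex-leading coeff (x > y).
2*x^2*y - 3*x*y^2 - 2*x^2

1. The degree is 3 — the shape is more complex than any degree-2 curve.
2. Observable constraints: every point of the y-axis in the box is on the curve.
3. Matching integer coefficients to the picture gives p.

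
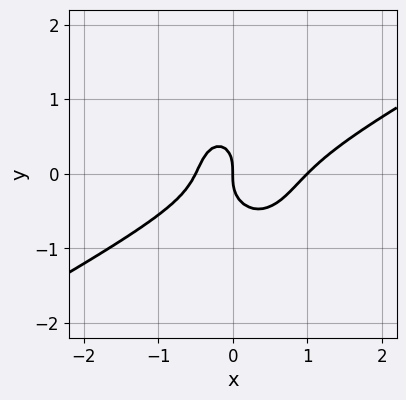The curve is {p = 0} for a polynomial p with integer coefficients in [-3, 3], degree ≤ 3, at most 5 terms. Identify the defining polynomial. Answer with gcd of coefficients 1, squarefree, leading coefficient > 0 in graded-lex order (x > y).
2*x^3 - 3*x^2*y - 2*y^3 - x^2 - x

1. Degree: no degree-2 curve has this shape, so deg p = 3.
2. Checking where it meets the axes: among the integer gridlines, it crosses the x-axis at x ∈ {0, 1}; one y-axis crossing is at y = 0.
3. Putting this together gives p.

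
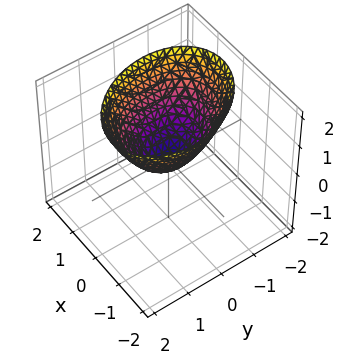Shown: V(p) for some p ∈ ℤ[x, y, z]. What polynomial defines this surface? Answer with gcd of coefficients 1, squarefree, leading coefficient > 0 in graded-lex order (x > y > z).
(a) Degree: the shape is more complex than any degree-1 surface, so deg p = 2.
(b) Against the integer gridlines: one z-axis crossing is at z = 0; it crosses the x-axis at the gridline x = 0; it meets the y-axis at y = 0 (among the integer gridlines).
(c) Fitting integer coefficients to these (and the overall shape) gives p.

3*x^2 + x*y + 2*y^2 - 3*z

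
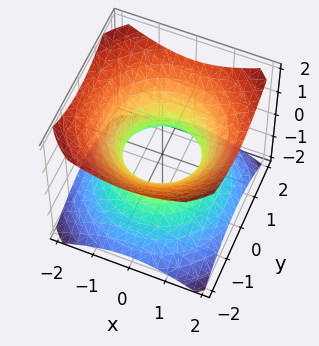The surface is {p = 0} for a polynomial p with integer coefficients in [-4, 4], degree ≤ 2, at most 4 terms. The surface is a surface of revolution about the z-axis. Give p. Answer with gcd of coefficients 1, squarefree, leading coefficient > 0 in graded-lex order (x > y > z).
2*x^2 + 2*y^2 - 3*z^2 - 2

(a) Degree: the shape is more complex than any degree-1 surface, so deg p = 2.
(b) Symmetry: every cross-section ⟂ z is a circle, so x, y appear only via x² + y².
(c) Against the integer gridlines: the x-axis gridline crossings are at x ∈ {-1, 1}; among the integer gridlines, it crosses the y-axis at y ∈ {-1, 1}.
(d) Fitting integer coefficients to these (and the overall shape) gives p.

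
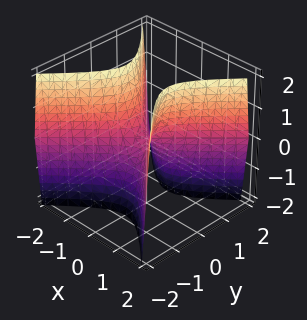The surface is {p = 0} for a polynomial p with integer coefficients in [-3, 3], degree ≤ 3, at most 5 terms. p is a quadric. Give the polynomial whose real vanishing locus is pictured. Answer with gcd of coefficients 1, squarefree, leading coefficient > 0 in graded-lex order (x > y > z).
3*x^2 - 3*y^2 - z

Degree: a hyperbolic paraboloid; a quadric, so deg p = 2.
Symmetries: the y ↦ −y reflection is a symmetry, so y appears only in even powers; mirror symmetry x ↦ −x ⇒ only even powers of x.
Against the integer gridlines: it meets the y-axis at y = 0 (among the integer gridlines); one x-axis crossing is at x = 0; one z-axis crossing is at z = 0.
Fitting integer coefficients to these (and the overall shape) gives p.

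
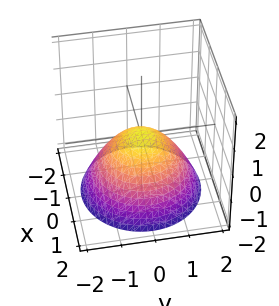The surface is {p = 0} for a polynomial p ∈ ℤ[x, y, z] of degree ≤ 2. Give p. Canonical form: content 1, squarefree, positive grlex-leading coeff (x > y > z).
2*x^2 + 2*y^2 + 3*z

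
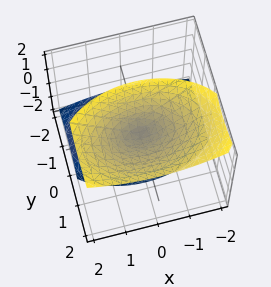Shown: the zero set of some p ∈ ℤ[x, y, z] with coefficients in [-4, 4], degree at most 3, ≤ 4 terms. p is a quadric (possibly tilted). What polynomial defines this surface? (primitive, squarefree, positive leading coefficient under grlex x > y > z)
x^2 + 2*y^2 - 2*y*z - z^2

deg p = 2.
From the axis intercepts and sections: it crosses the x-axis at the gridline x = 0; it meets the y-axis at y = 0 (among the integer gridlines); it meets the z-axis at z = 0 (among the integer gridlines).
Together with the visible shape, these determine p as stated.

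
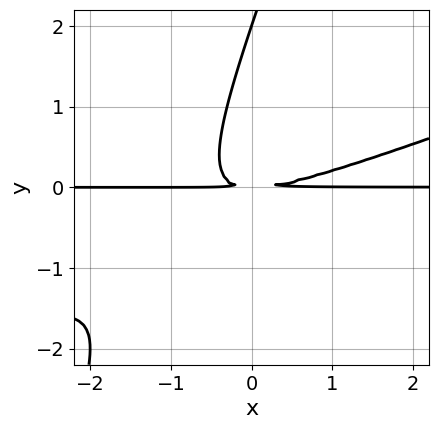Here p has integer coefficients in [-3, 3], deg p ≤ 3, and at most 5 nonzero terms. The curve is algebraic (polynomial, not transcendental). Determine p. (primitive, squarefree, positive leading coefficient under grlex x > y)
x^2*y - 3*x*y^2 + y^3 - 2*y^2

(a) The degree is 3 — no degree-2 curve has this shape.
(b) Reading off the gridlines: it meets the y-axis at y = 2 (among the integer gridlines); every point of the x-axis in the box is on the curve.
(c) These observations pin down the coefficients.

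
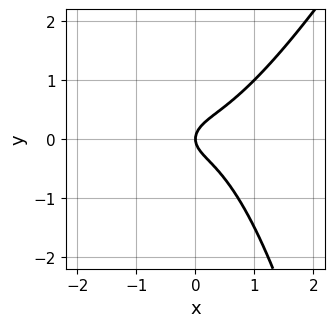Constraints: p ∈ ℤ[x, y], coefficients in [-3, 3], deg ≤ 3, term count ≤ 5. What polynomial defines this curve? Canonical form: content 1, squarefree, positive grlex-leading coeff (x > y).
2*x^3 - x^2*y - 2*y^2 + x

1. The degree is 3 — the shape is more complex than any degree-2 curve.
2. From the axis intercepts and sections: it crosses the y-axis at the gridline y = 0; it crosses the x-axis at the gridline x = 0.
3. Together with the visible shape, these determine p as stated.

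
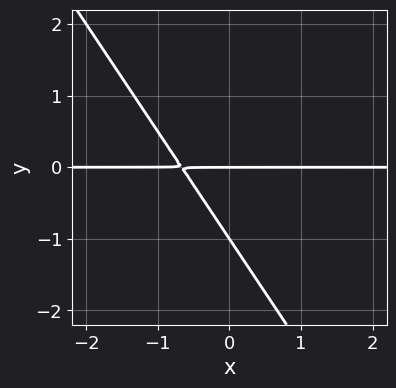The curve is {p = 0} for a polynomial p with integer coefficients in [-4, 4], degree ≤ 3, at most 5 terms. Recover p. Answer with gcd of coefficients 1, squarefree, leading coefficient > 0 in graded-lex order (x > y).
3*x*y + 2*y^2 + 2*y

1. deg p = 2.
2. Checking where it meets the axes: every point of the x-axis in the box is on the curve; among the integer gridlines, it crosses the y-axis at y ∈ {-1, 0}.
3. Assembling these constraints gives the stated polynomial.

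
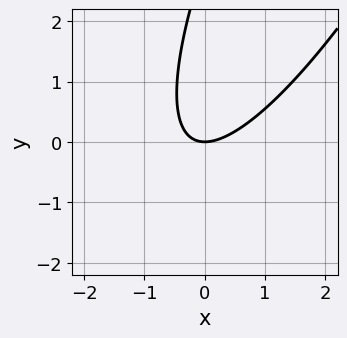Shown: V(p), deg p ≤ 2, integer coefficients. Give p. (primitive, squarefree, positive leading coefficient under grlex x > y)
3*x^2 - 3*x*y + y^2 - 3*y

(a) The degree is 2 — the shape is more complex than any degree-1 curve.
(b) Reading off the gridlines: one y-axis crossing is at y = 0; it crosses the x-axis at the gridline x = 0.
(c) Assembling these constraints gives the stated polynomial.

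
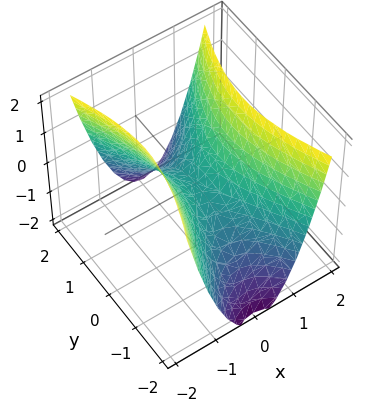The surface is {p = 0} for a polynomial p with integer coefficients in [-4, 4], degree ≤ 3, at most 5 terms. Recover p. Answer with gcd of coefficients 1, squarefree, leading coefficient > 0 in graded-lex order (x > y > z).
(a) The degree is 2 — a saddle surface; a quadric.
(b) Symmetries: mirror symmetry y ↦ −y ⇒ only even powers of y; mirror symmetry x ↦ −x ⇒ only even powers of x.
(c) Reading off the gridlines: it meets the x-axis at x = 0 (among the integer gridlines); it meets the z-axis at z = 0 (among the integer gridlines); it meets the y-axis at y = 0 (among the integer gridlines).
(d) Putting this together gives p.

3*x^2 - y^2 - 2*z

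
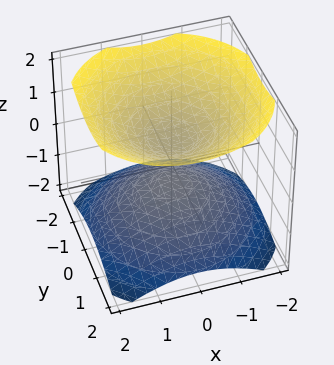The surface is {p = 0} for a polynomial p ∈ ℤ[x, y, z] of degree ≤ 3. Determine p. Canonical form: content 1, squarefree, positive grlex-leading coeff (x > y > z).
1. There are 2 components. Treating them together as one polynomial.
2. The degree is 2 — no degree-1 surface has this shape.
3. Symmetries: the surface is invariant under rotation about z: p = q(x² + y², z).
4. From the axis intercepts and sections: a circular section at z = -1 has radius exactly 1; it misses every integer gridline on the y-axis; it misses every integer gridline on the x-axis.
5. The integer polynomial consistent with all of this is the stated p.

2*x^2 + 2*y^2 - 3*z^2 + 1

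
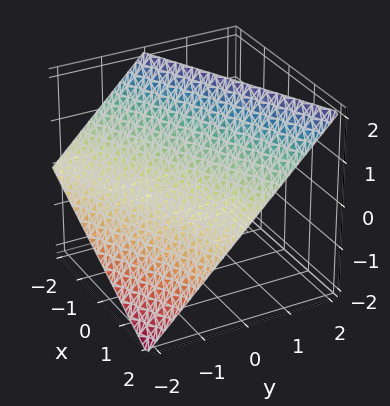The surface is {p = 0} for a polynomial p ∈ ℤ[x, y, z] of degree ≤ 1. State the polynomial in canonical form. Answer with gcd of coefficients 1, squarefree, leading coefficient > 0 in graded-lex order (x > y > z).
x - 2*y + 2*z - 2

First, the degree is 1 — every cross-section is a straight line — this is a plane.
Then, from the visible intercepts: it meets the y-axis at y = -1 (among the integer gridlines); it crosses the x-axis at the gridline x = 2.
Finally, matching integer coefficients to the picture gives p. Check: (0, 0, 1) on the z-axis lies on the surface, and p(0, 0, 1) = 0. ✓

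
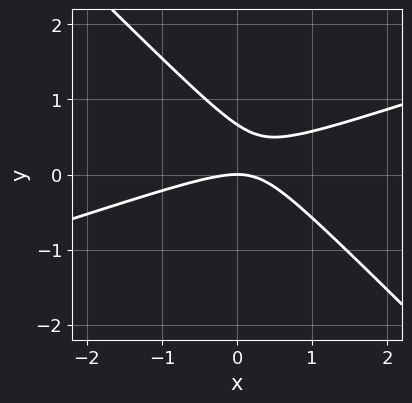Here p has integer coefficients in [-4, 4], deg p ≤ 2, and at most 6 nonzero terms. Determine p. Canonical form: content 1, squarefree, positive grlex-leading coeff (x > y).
x^2 - 2*x*y - 3*y^2 + 2*y

1. Degree: the shape is more complex than any degree-1 curve, so deg p = 2.
2. From the axis intercepts and sections: it crosses the x-axis at the gridline x = 0; one y-axis crossing is at y = 0.
3. Together with the visible shape, these determine p as stated.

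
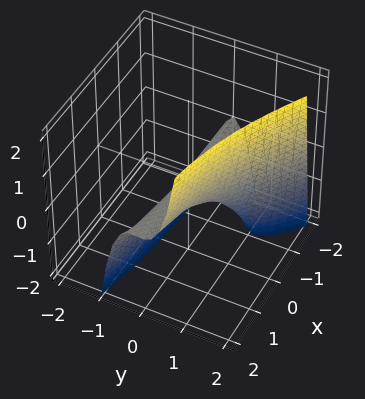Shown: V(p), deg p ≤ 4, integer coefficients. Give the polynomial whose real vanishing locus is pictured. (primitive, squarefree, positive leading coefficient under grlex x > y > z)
1. deg p = 3. No degree-2 surface has this shape.
2. From the axis intercepts and sections: among the integer gridlines, it crosses the y-axis at y ∈ {0, 1}; one z-axis crossing is at z = 0; the visible x-axis segment lies entirely on the surface.
3. Together with the visible shape, these determine p as stated.

2*x*y^2 + 3*y^3 - 3*y^2 - z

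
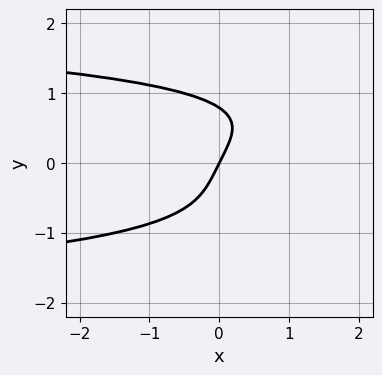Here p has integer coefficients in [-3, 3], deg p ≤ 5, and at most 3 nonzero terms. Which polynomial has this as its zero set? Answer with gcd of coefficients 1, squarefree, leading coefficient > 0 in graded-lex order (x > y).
2*y^4 + 2*x - y

1. Degree: a generic line meets the curve in up to 4 points, so deg p = 4.
2. Checking where it meets the axes: it meets the y-axis at y = 0 (among the integer gridlines); one x-axis crossing is at x = 0.
3. These observations pin down the coefficients.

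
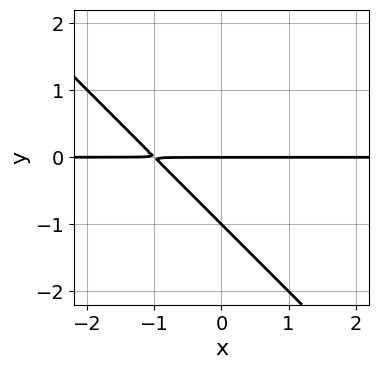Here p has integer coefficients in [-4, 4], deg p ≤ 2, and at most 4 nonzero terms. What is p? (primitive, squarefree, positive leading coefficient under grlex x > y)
x*y + y^2 + y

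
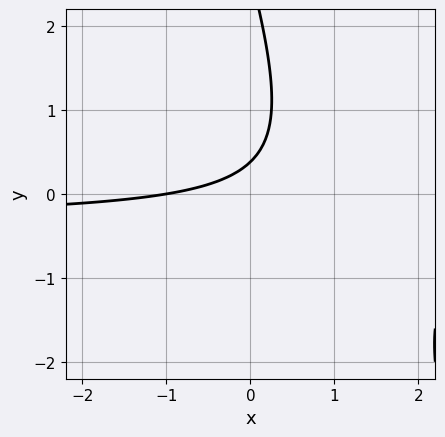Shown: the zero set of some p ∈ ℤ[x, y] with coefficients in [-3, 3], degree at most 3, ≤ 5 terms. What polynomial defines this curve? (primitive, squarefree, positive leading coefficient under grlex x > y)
(a) deg p = 2. The shape is more complex than any degree-1 curve.
(b) Reading off the gridlines: one x-axis crossing is at x = -1.
(c) These observations pin down the coefficients.

3*x*y + y^2 + x - 3*y + 1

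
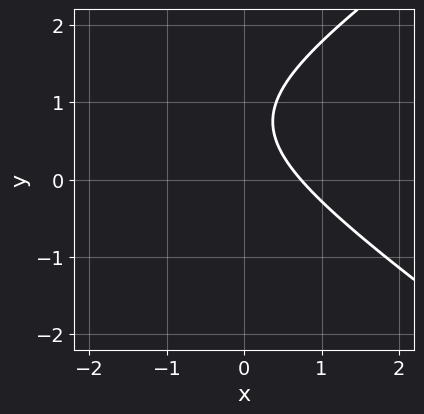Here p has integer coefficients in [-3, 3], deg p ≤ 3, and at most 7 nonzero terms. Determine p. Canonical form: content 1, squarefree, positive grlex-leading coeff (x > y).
Degree: a generic line meets the curve in up to 2 points, so deg p = 2.
Reading off the gridlines: it misses every integer gridline on the y-axis.
These observations pin down the coefficients.

x^2 - 2*y^2 + 2*x + 3*y - 2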